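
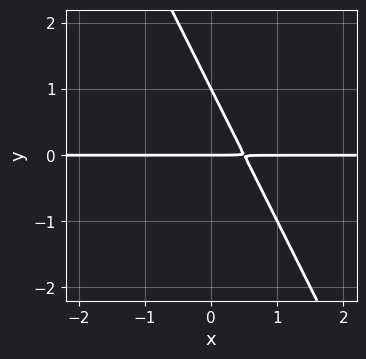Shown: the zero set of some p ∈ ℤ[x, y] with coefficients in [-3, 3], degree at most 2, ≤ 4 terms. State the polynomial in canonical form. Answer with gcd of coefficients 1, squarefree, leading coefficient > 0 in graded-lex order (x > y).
deg p = 2.
Reading off the gridlines: among the integer gridlines, it crosses the y-axis at y ∈ {0, 1}; every point of the x-axis in the box is on the curve.
Solving for integer coefficients yields p as stated.

2*x*y + y^2 - y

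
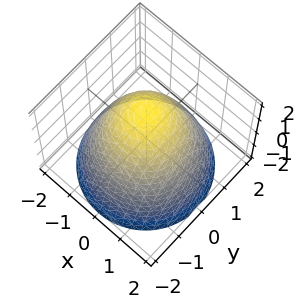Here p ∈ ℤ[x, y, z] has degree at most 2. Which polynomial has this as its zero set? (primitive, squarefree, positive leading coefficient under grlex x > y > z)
(a) deg p = 2. The shape is more complex than any degree-1 surface.
(b) By symmetry, the z-axis is an axis of rotation, so x and y enter only as x² + y².
(c) Observable constraints: a circular section at z = 1 has radius exactly 1; it meets the z-axis at z = 2 (among the integer gridlines).
(d) Assembling these constraints gives the stated polynomial.

x^2 + y^2 + z - 2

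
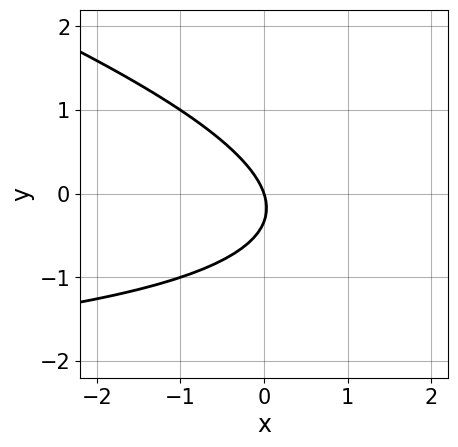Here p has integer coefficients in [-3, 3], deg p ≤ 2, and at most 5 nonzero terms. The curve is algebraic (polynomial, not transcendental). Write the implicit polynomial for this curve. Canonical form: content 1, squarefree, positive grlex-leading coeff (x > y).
x*y + 3*y^2 + 3*x + y

First, degree: a generic line meets the curve in up to 2 points, so deg p = 2.
Then, from the axis intercepts and sections: it crosses the x-axis at the gridline x = 0; it crosses the y-axis at the gridline y = 0.
Finally, matching integer coefficients to the picture gives p.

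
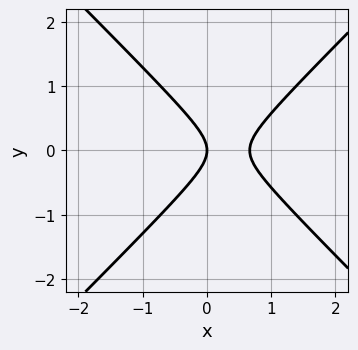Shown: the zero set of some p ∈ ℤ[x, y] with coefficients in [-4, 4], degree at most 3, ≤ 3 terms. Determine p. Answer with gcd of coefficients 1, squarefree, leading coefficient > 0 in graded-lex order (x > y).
First, degree: the shape is more complex than any degree-1 curve, so deg p = 2.
Then, symmetries: it's symmetric under y → −y, forcing even powers of y.
Then, from the visible intercepts: one y-axis crossing is at y = 0; it crosses the x-axis at the gridline x = 0.
Finally, together with the visible shape, these determine p as stated.

3*x^2 - 3*y^2 - 2*x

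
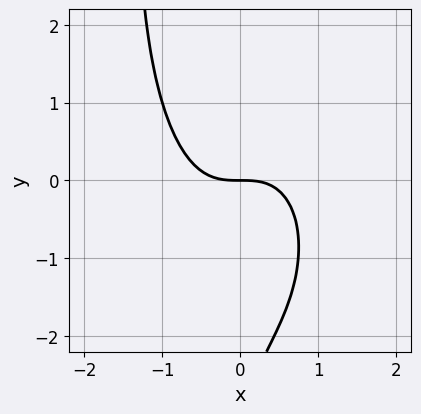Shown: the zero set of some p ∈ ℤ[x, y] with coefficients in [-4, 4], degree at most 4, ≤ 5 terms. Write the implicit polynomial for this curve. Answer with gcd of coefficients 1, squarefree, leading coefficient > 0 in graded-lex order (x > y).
3*x^3 + x*y^2 + y^2 + 3*y

Degree: the shape is more complex than any degree-2 curve, so deg p = 3.
Observable constraints: it crosses the x-axis at the gridline x = 0; it meets the y-axis at y = 0 (among the integer gridlines).
Solving for integer coefficients yields p as stated.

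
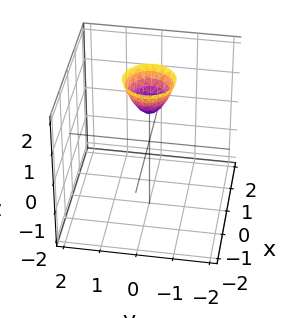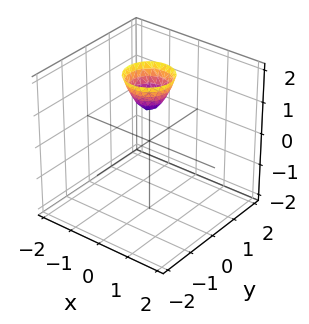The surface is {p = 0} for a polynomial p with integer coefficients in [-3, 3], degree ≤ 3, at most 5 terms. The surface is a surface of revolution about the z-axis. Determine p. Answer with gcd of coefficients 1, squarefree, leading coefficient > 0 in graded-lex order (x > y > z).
2*x^2 + 2*y^2 - z + 1

First, the degree is 2 — the shape is more complex than any degree-1 surface.
Then, symmetry: the surface is invariant under rotation about z: p = q(x² + y², z).
Then, from the visible intercepts: no y-intercept at any integer in the box; it misses every integer gridline on the x-axis; one z-axis crossing is at z = 1.
Finally, the integer polynomial consistent with all of this is the stated p.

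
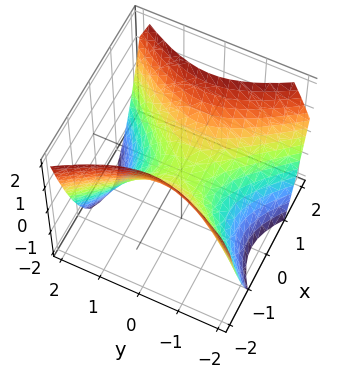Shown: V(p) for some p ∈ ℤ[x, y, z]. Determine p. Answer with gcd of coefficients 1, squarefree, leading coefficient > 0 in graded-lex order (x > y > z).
3*x^2 - 2*y^2 - 3*z

(a) deg p = 2.
(b) Symmetries: mirror symmetry y ↦ −y ⇒ only even powers of y; mirror symmetry x ↦ −x ⇒ only even powers of x.
(c) From the visible intercepts: one y-axis crossing is at y = 0; it crosses the z-axis at the gridline z = 0; one x-axis crossing is at x = 0.
(d) Solving for integer coefficients yields p as stated.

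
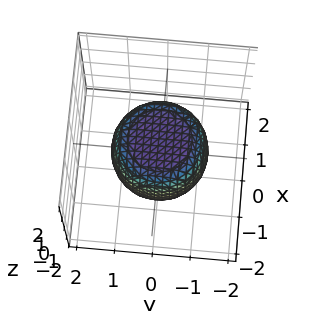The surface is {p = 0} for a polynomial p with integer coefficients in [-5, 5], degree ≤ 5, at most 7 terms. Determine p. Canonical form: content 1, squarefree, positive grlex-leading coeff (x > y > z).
2*x^4 + 4*x^2*y^2 + 2*y^4 - x^2 - y^2 + 3*z^2 - 3

(a) Degree: a generic line meets the surface in up to 4 points, so deg p = 4.
(b) Symmetries: rotational symmetry about the z-axis ⇒ p depends on x, y only through x² + y².
(c) From the axis intercepts and sections: among the integer gridlines, it crosses the z-axis at z ∈ {-1, 1}; a circular section at z = 1 has radius between 0 and 1.
(d) Assembling these constraints gives the stated polynomial.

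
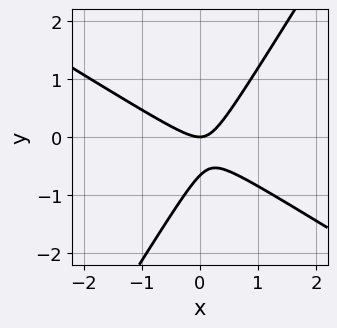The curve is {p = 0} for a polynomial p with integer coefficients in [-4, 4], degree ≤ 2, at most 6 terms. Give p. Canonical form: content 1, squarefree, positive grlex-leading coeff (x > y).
3*x^2 + 3*x*y - 3*y^2 - 2*y

Degree: the shape is more complex than any degree-1 curve, so deg p = 2.
Checking where it meets the axes: it meets the x-axis at x = 0 (among the integer gridlines); it meets the y-axis at y = 0 (among the integer gridlines).
Putting this together gives p.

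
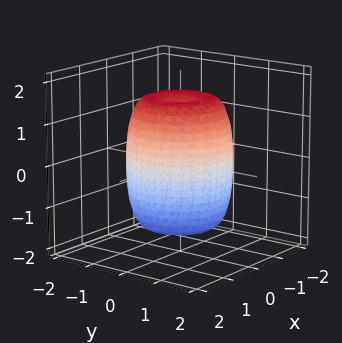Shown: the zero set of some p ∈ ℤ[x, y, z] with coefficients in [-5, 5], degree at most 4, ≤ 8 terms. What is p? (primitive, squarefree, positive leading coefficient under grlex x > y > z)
(a) deg p = 4. A generic line meets the surface in up to 4 points.
(b) Symmetries: rotational symmetry about the z-axis ⇒ p depends on x, y only through x² + y².
(c) From the axis intercepts and sections: a circular section at z = 0 has radius between 1 and 2.
(d) The integer polynomial consistent with all of this is the stated p.

2*x^4 + 4*x^2*y^2 + 2*y^4 - 2*x^2 - 2*y^2 + z^2 - 2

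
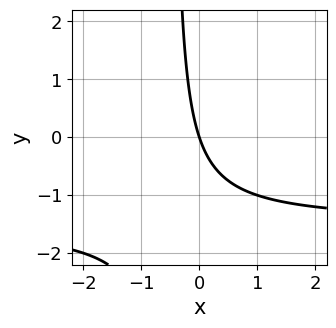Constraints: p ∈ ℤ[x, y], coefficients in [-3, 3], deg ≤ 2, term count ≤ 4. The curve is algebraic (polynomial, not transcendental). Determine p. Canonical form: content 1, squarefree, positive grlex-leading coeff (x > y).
First, degree: no degree-1 curve has this shape, so deg p = 2.
Then, observable constraints: it meets the y-axis at y = 0 (among the integer gridlines); one x-axis crossing is at x = 0.
Finally, fitting integer coefficients to these (and the overall shape) gives p.

2*x*y + 3*x + y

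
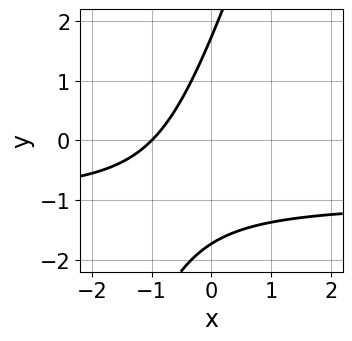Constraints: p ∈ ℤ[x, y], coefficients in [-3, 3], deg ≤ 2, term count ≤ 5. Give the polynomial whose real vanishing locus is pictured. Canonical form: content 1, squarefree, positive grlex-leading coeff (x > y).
3*x*y - y^2 + 3*x + 3

(a) The degree is 2 — no degree-1 curve has this shape.
(b) From the visible intercepts: one x-axis crossing is at x = -1.
(c) Fitting integer coefficients to these (and the overall shape) gives p.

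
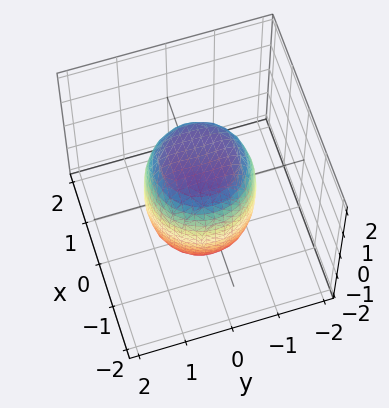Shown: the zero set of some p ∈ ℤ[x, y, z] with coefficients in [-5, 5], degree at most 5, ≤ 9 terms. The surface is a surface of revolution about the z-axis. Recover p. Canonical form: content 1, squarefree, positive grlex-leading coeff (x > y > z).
2*x^4 + 4*x^2*y^2 + 2*y^4 - x^2 - y^2 + z^2 - 2

First, deg p = 4. A generic line meets the surface in up to 4 points.
Then, by symmetry, every cross-section ⟂ z is a circle, so x, y appear only via x² + y².
Next, against the integer gridlines: a circular section at z = 1 has radius exactly 1.
Finally, putting this together gives p.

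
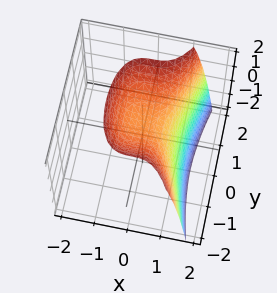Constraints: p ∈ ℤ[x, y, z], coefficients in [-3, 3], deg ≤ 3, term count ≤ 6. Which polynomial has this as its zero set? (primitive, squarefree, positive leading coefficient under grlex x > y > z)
(a) The degree is 3 — a generic line meets the surface in up to 3 points.
(b) From the visible intercepts: the surface avoids every integer y-axis point in the box; it meets the z-axis at z = 1 (among the integer gridlines).
(c) Fitting integer coefficients to these (and the overall shape) gives p.

2*x^3 - y^2 + 2*z - 2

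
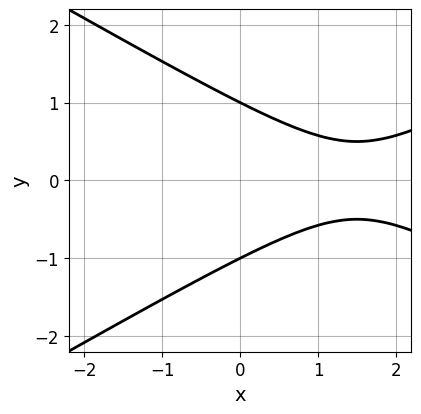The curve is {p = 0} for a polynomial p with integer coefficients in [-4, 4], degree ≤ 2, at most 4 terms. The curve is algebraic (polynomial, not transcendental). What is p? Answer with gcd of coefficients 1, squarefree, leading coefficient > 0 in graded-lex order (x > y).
x^2 - 3*y^2 - 3*x + 3

1. Degree: the shape is more complex than any degree-1 curve, so deg p = 2.
2. Symmetries: it's symmetric under y → −y, forcing even powers of y.
3. Checking where it meets the axes: it misses every integer gridline on the x-axis; the y-axis gridline crossings are at y ∈ {-1, 1}.
4. Solving for integer coefficients yields p as stated.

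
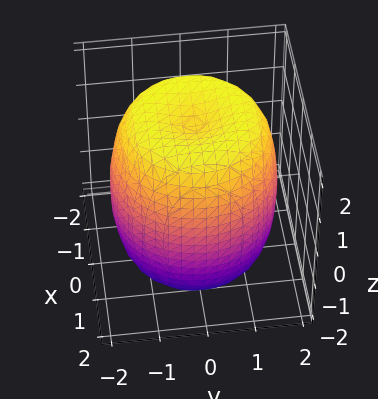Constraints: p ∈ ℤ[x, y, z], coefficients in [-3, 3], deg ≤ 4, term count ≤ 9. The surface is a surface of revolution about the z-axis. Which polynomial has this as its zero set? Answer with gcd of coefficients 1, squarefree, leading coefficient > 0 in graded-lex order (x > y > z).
The degree is 4 — no degree-3 surface has this shape.
By symmetry, every cross-section ⟂ z is a circle, so x, y appear only via x² + y².
From the visible intercepts: a circular section at z = 0 has radius between 1 and 2.
Solving for integer coefficients yields p as stated.

x^4 + 2*x^2*y^2 + y^4 - 2*x^2 - 2*y^2 + z^2 - 3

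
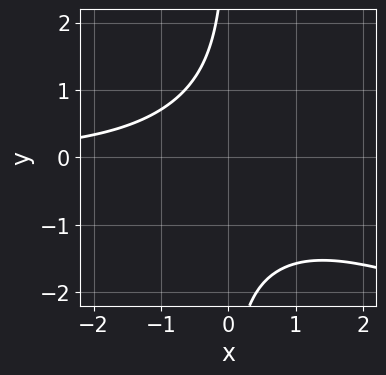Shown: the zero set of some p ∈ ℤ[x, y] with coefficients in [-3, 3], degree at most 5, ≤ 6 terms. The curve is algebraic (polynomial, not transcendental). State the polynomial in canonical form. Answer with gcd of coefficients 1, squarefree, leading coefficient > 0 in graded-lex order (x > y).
x*y^3 - x^2*y + x*y^2 + 2*x*y + 3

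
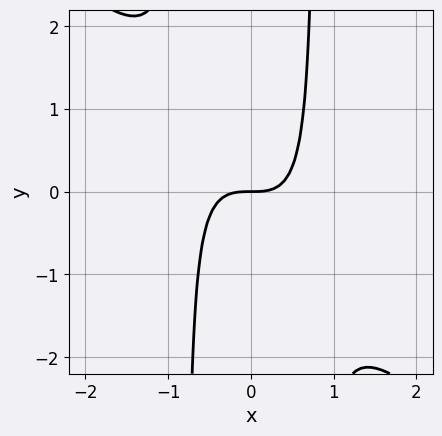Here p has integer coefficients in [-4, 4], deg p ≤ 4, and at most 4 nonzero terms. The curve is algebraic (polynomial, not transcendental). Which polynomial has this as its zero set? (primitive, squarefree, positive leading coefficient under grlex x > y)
First, deg p = 3.
Then, reading off the gridlines: it crosses the x-axis at the gridline x = 0; it meets the y-axis at y = 0 (among the integer gridlines).
Finally, fitting integer coefficients to these (and the overall shape) gives p.

3*x^3 + 3*x^2*y - 2*y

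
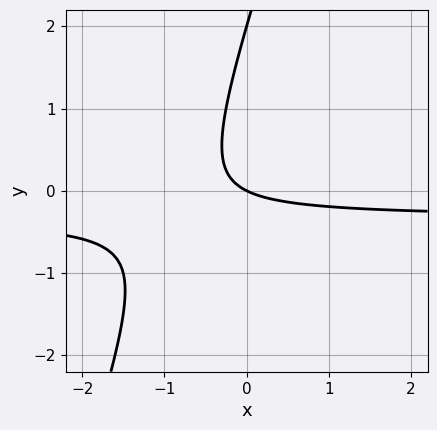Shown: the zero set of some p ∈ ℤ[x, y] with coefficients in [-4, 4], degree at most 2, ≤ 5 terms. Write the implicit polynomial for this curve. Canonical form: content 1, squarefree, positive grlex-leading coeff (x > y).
3*x*y - y^2 + x + 2*y

(a) The degree is 2 — the shape is more complex than any degree-1 curve.
(b) From the axis intercepts and sections: among the integer gridlines, it crosses the y-axis at y ∈ {0, 2}; it crosses the x-axis at the gridline x = 0.
(c) These observations pin down the coefficients.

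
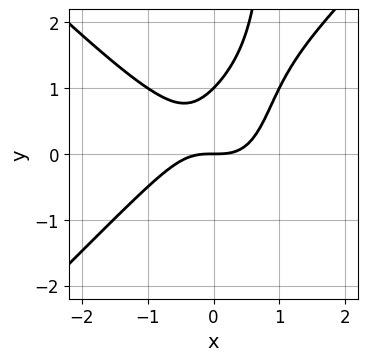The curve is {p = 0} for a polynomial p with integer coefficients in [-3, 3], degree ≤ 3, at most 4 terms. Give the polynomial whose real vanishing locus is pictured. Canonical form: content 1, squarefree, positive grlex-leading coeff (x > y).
x^3 - x*y^2 + y^2 - y

First, deg p = 3.
Next, from the visible intercepts: among the integer gridlines, it crosses the y-axis at y ∈ {0, 1}; one x-axis crossing is at x = 0.
Finally, matching integer coefficients to the picture gives p.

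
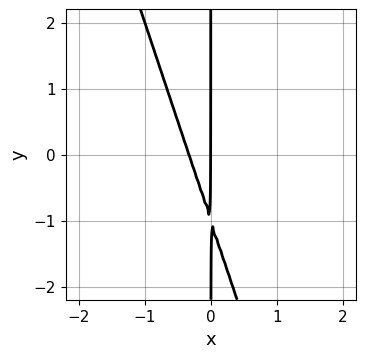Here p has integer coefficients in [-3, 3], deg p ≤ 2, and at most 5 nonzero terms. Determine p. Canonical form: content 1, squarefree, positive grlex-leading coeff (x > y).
3*x^2 + x*y + x

Degree: no degree-1 curve has this shape, so deg p = 2.
Against the integer gridlines: one x-axis crossing is at x = 0; the visible y-axis segment lies entirely on the curve.
Assembling these constraints gives the stated polynomial.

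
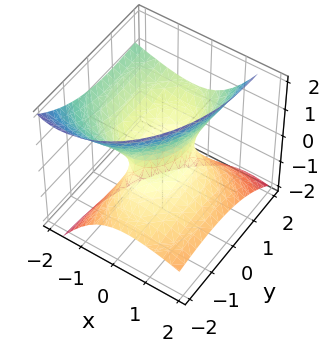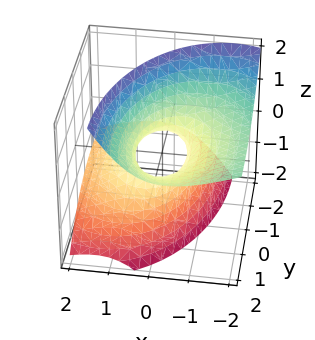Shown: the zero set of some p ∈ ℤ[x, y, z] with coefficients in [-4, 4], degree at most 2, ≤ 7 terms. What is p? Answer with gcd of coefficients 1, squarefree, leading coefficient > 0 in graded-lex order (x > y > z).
Degree: a generic line meets the surface in up to 2 points, so deg p = 2.
Checking where it meets the axes: among the integer gridlines, it crosses the y-axis at y ∈ {-1, 1}; no z-intercept at any integer in the box.
Assembling these constraints gives the stated polynomial.

2*x^2 + 3*x*z + y^2 - 2*y*z - 2*z^2 - 1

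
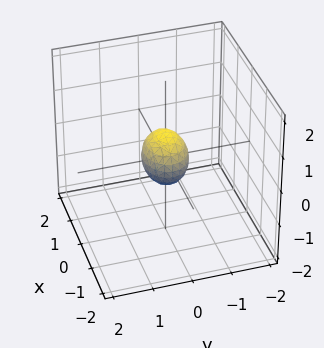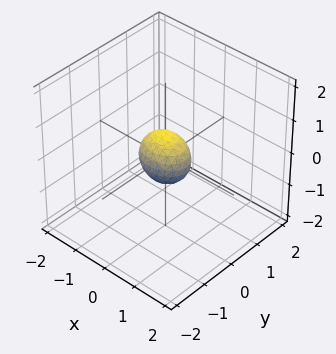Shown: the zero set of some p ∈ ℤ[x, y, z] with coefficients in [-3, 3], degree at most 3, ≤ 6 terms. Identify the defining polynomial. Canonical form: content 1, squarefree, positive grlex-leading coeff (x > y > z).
2*x^2 + 3*y^2 + 2*z^2 - 1

The degree is 2 — bounded and convex; a quadric.
Symmetries: mirror symmetry y ↦ −y ⇒ only even powers of y; it's symmetric under x → −x, forcing even powers of x; the z ↦ −z reflection is a symmetry, so z appears only in even powers.
Solving for integer coefficients yields p as stated.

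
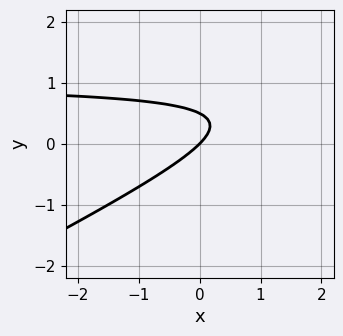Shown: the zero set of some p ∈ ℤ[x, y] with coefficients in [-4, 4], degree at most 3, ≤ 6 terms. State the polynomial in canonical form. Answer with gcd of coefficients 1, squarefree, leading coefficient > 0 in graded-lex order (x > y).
deg p = 2.
Reading off the gridlines: it meets the y-axis at y = 0 (among the integer gridlines); one x-axis crossing is at x = 0.
The integer polynomial consistent with all of this is the stated p.

x*y - 2*y^2 - x + y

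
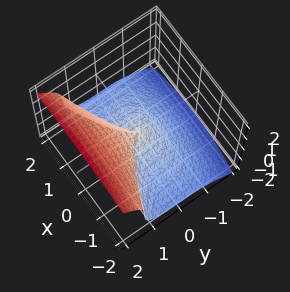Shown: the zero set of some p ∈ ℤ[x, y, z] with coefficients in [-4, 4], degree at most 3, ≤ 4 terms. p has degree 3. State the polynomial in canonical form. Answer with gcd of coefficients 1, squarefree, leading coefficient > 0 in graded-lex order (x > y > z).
Degree: the shape is more complex than any degree-2 surface, so deg p = 3.
From the visible intercepts: one y-axis crossing is at y = 0; it crosses the z-axis at the gridline z = 0; one x-axis crossing is at x = 0.
These observations pin down the coefficients.

2*y^3 - 2*z^3 - x^2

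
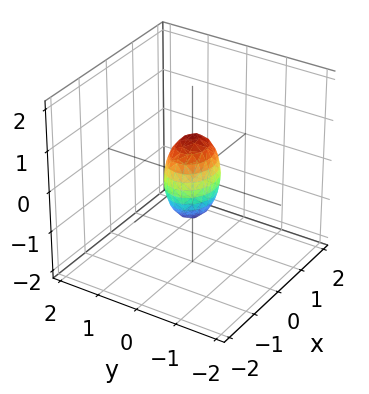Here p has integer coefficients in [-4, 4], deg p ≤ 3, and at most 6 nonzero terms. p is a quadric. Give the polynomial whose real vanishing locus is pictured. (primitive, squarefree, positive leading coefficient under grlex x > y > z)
2*x^2 + 3*y^2 + z^2 - 1

First, degree: bounded and convex; a quadric, so deg p = 2.
Next, symmetries: mirror symmetry y ↦ −y ⇒ only even powers of y; it's symmetric under x → −x, forcing even powers of x; it's symmetric under z → −z, forcing even powers of z.
Next, from the axis intercepts and sections: among the integer gridlines, it crosses the z-axis at z ∈ {-1, 1}.
Finally, matching integer coefficients to the picture gives p.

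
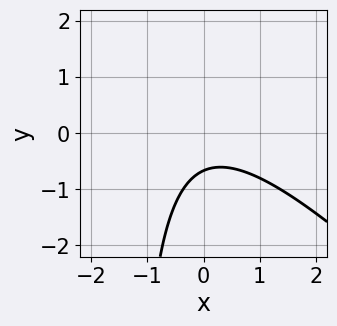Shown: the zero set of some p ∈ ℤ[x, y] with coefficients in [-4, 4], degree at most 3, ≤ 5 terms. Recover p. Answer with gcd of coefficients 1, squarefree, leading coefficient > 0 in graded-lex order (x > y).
2*x^2 + 2*x*y + 3*y + 2

First, the degree is 2 — no degree-1 curve has this shape.
Then, from the visible intercepts: no x-intercept at any integer in the box.
Finally, solving for integer coefficients yields p as stated.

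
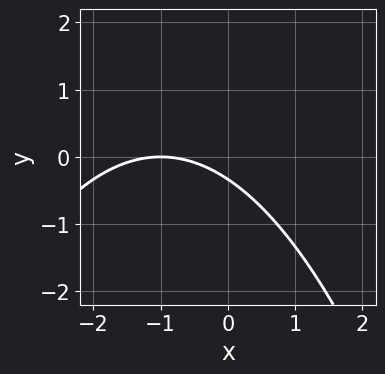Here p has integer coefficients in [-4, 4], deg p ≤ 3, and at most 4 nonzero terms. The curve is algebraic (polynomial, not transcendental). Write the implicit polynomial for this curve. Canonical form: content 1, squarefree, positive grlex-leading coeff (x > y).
(a) Degree: a generic line meets the curve in up to 2 points, so deg p = 2.
(b) From the visible intercepts: it crosses the x-axis at the gridline x = -1.
(c) The integer polynomial consistent with all of this is the stated p.

x^2 + 2*x + 3*y + 1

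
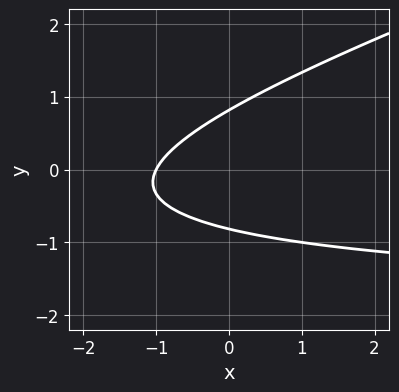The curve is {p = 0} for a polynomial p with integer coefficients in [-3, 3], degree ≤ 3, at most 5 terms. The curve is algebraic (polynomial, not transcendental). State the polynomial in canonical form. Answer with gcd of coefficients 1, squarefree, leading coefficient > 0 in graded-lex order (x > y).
x*y - 3*y^2 + 2*x + 2

Degree: no degree-1 curve has this shape, so deg p = 2.
Against the integer gridlines: one x-axis crossing is at x = -1.
Putting this together gives p.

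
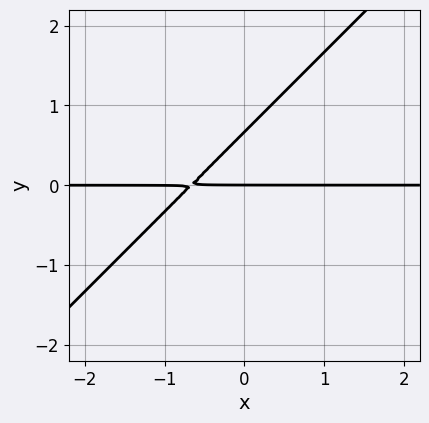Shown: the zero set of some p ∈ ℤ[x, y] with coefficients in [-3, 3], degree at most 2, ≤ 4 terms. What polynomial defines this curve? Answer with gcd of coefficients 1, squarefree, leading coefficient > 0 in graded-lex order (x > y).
3*x*y - 3*y^2 + 2*y

1. Degree: a generic line meets the curve in up to 2 points, so deg p = 2.
2. Checking where it meets the axes: every point of the x-axis in the box is on the curve; one y-axis crossing is at y = 0.
3. These observations pin down the coefficients.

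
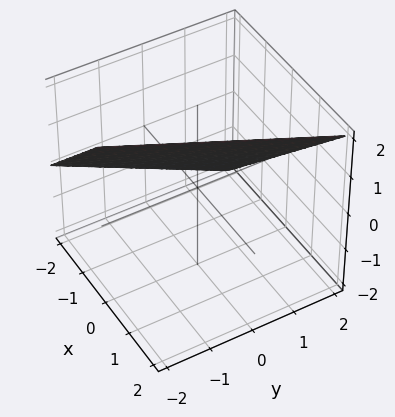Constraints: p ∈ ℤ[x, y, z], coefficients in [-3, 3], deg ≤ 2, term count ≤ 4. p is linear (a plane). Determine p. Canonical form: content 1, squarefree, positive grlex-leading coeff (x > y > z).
deg p = 1. Every cross-section is a straight line — this is a plane.
Checking where it meets the axes: it meets the y-axis at y = 2 (among the integer gridlines); it crosses the x-axis at the gridline x = -1.
Together with the visible shape, these determine p as stated. Check: (0, 0, 1) on the z-axis lies on the surface, and p(0, 0, 1) = 0. ✓

2*x - y - 2*z + 2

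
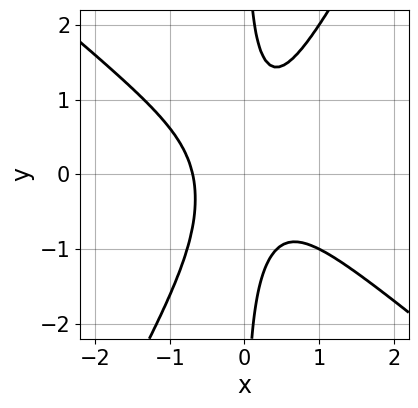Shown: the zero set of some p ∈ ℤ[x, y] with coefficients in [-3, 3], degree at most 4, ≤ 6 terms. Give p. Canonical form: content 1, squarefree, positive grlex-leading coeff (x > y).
3*x^3 + 2*x^2*y - 2*x*y^2 + 1

First, the degree is 3 — no degree-2 curve has this shape.
Next, reading off the gridlines: it misses every integer gridline on the y-axis.
Finally, matching integer coefficients to the picture gives p.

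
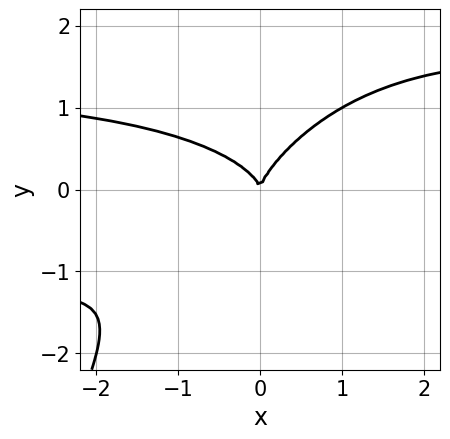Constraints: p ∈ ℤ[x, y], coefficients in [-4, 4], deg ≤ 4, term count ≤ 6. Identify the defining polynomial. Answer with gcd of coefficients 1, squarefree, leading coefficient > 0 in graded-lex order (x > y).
First, degree: the shape is more complex than any degree-3 curve, so deg p = 4.
Then, observable constraints: one x-axis crossing is at x = 0; one y-axis crossing is at y = 0.
Finally, together with the visible shape, these determine p as stated.

x^2*y^2 - 2*x*y^2 + 3*y^3 - 2*x^2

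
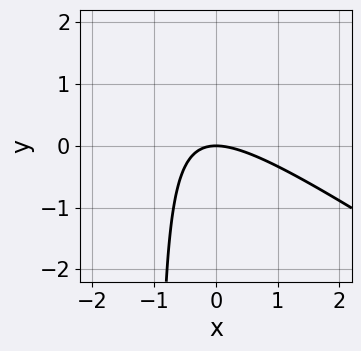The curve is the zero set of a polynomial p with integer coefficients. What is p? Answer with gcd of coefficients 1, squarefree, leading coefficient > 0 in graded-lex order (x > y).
First, degree: no degree-1 curve has this shape, so deg p = 2.
Next, from the visible intercepts: it meets the y-axis at y = 0 (among the integer gridlines); it crosses the x-axis at the gridline x = 0.
Finally, putting this together gives p.

2*x^2 + 3*x*y + 3*y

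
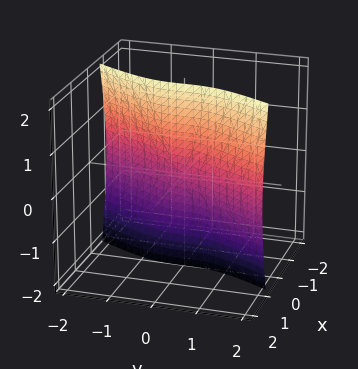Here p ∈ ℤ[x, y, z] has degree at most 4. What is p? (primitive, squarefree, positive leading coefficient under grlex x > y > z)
1. deg p = 3. The shape is more complex than any degree-2 surface.
2. Observable constraints: it crosses the y-axis at the gridline y = 0; every point of the x-axis in the box is on the surface; the visible z-axis segment lies entirely on the surface.
3. Solving for integer coefficients yields p as stated.

2*x*y^2 + x*z^2 - y^3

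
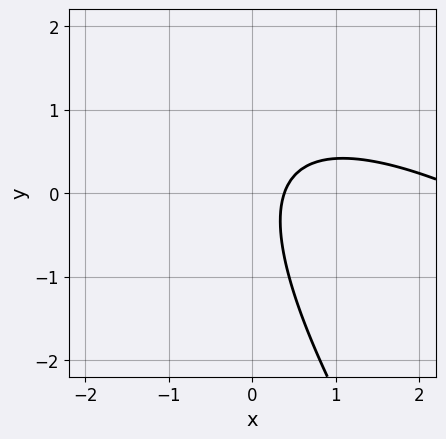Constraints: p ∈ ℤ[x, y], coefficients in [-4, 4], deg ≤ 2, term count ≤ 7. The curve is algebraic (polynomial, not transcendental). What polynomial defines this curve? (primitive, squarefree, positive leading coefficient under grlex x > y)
x^2 + 2*x*y + y^2 - 3*x + 1

(a) deg p = 2. No degree-1 curve has this shape.
(b) Against the integer gridlines: no y-intercept at any integer in the box.
(c) The integer polynomial consistent with all of this is the stated p.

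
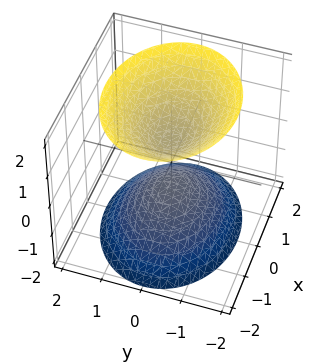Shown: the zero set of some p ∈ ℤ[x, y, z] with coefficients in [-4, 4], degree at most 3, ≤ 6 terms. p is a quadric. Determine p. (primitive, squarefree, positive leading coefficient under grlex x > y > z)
2*x^2 + 3*y^2 - 2*z^2 + 1

1. There are 2 components. Treating them together as one polynomial.
2. deg p = 2. Two sheets facing apart; a quadric.
3. Symmetries: it's symmetric under y → −y, forcing even powers of y; the z ↦ −z reflection is a symmetry, so z appears only in even powers; it's symmetric under x → −x, forcing even powers of x.
4. Reading off the gridlines: the surface avoids every integer y-axis point in the box; no x-intercept at any integer in the box.
5. Matching integer coefficients to the picture gives p.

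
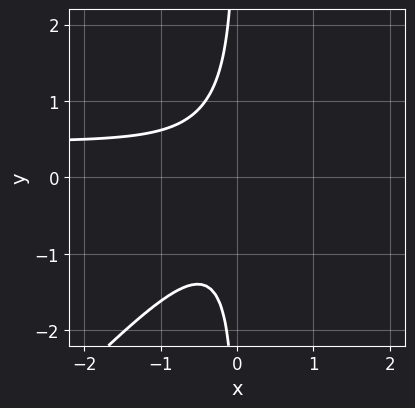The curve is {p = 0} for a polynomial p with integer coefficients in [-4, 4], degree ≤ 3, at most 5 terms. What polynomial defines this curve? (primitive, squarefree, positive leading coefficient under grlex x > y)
Degree: a generic line meets the curve in up to 3 points, so deg p = 3.
Reading off the gridlines: the curve avoids every integer y-axis point in the box; it misses every integer gridline on the x-axis.
Putting this together gives p.

2*x^2*y - 2*x*y^2 - x^2 - 1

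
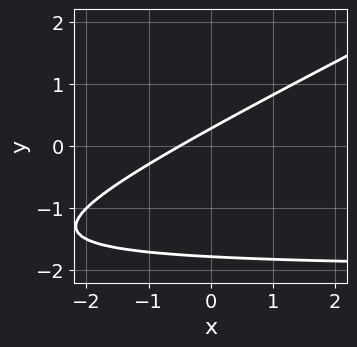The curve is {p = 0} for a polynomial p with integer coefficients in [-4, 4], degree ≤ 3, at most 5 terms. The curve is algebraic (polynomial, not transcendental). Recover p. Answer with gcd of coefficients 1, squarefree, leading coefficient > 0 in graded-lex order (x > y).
x*y - 2*y^2 + 2*x - 3*y + 1

(a) deg p = 2. The shape is more complex than any degree-1 curve.
(b) Solving for integer coefficients yields p as stated.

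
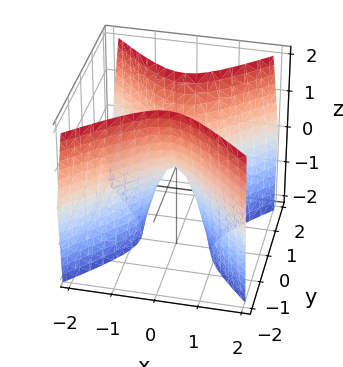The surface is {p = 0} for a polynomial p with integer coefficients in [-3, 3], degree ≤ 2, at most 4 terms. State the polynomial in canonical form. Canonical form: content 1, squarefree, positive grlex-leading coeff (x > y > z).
3*x^2 - 3*y^2 + z

First, deg p = 2. A hyperbolic paraboloid; a quadric.
Then, symmetries: the x ↦ −x reflection is a symmetry, so x appears only in even powers; mirror symmetry y ↦ −y ⇒ only even powers of y.
Next, against the integer gridlines: one z-axis crossing is at z = 0; one y-axis crossing is at y = 0; one x-axis crossing is at x = 0.
Finally, fitting integer coefficients to these (and the overall shape) gives p.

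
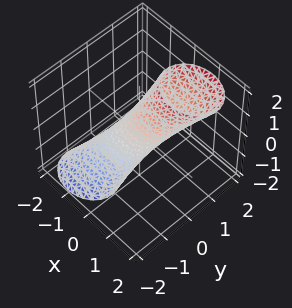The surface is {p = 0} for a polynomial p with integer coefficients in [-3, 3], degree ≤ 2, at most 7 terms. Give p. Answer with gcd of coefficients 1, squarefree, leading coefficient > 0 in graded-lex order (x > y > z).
Degree: the shape is more complex than any degree-1 surface, so deg p = 2.
From the axis intercepts and sections: among the integer gridlines, it crosses the z-axis at z ∈ {-1, 1}.
The integer polynomial consistent with all of this is the stated p.

2*x^2 - 2*x*z + 3*y^2 - 3*y*z + z^2 - 1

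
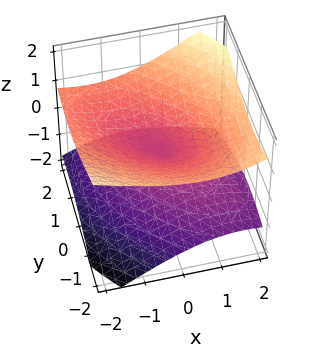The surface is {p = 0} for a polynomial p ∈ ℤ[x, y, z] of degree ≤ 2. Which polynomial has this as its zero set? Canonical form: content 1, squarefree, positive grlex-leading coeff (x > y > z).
1. There are 2 components. Treating them together as one polynomial.
2. The degree is 2 — no degree-1 surface has this shape.
3. Against the integer gridlines: it crosses the z-axis at the gridline z = 0; one y-axis crossing is at y = 0; it crosses the x-axis at the gridline x = 0.
4. Assembling these constraints gives the stated polynomial.

x^2 + x*y + x*z + y^2 - 3*z^2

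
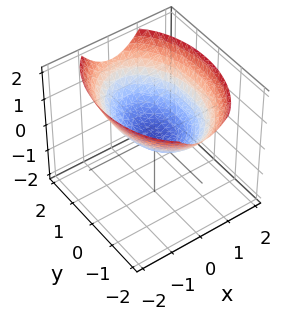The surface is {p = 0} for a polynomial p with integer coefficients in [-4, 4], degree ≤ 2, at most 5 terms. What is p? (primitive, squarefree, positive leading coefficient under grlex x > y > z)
2*x^2 + y^2 - 3*z

First, degree: a paraboloid; a quadric, so deg p = 2.
Then, symmetries: mirror symmetry y ↦ −y ⇒ only even powers of y; the x ↦ −x reflection is a symmetry, so x appears only in even powers.
Next, from the visible intercepts: it crosses the y-axis at the gridline y = 0; it meets the z-axis at z = 0 (among the integer gridlines).
Finally, assembling these constraints gives the stated polynomial.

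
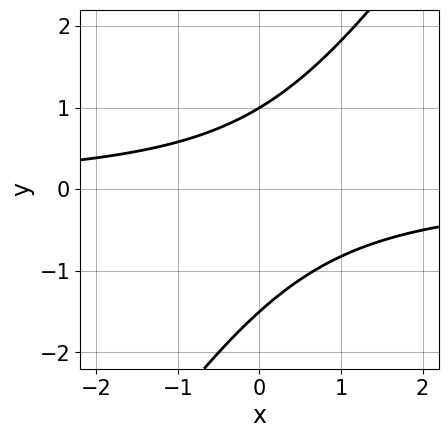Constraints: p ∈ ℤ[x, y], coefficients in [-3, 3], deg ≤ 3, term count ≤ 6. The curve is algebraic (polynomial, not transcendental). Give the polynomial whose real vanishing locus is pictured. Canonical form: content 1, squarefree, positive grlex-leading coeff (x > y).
deg p = 2. A generic line meets the curve in up to 2 points.
Reading off the gridlines: it meets the y-axis at y = 1 (among the integer gridlines); the curve avoids every integer x-axis point in the box.
Assembling these constraints gives the stated polynomial.

3*x*y - 2*y^2 - y + 3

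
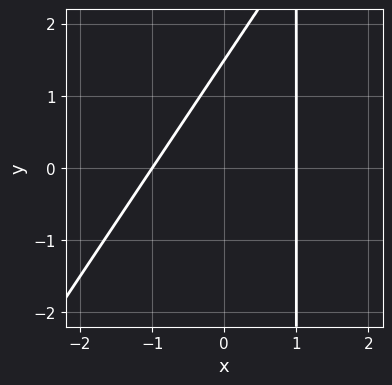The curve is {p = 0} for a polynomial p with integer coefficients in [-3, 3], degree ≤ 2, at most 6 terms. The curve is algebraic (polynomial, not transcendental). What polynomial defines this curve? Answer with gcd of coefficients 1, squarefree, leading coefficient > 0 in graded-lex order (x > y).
First, deg p = 2.
Next, checking where it meets the axes: the x-axis gridline crossings are at x ∈ {-1, 1}.
Finally, putting this together gives p.

3*x^2 - 2*x*y + 2*y - 3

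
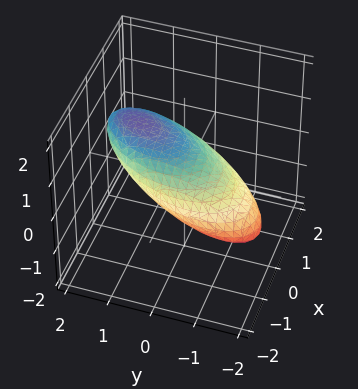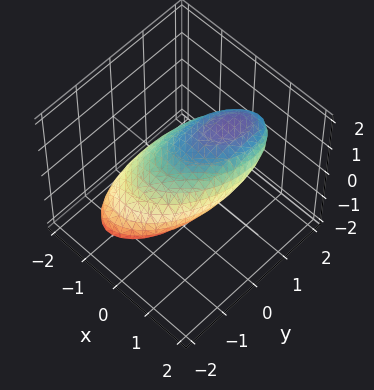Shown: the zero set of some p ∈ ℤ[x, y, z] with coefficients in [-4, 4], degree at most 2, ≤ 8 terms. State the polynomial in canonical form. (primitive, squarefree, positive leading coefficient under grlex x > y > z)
Degree: the shape is more complex than any degree-1 surface, so deg p = 2.
Checking where it meets the axes: among the integer gridlines, it crosses the x-axis at x ∈ {-1, 1}.
The integer polynomial consistent with all of this is the stated p.

2*x^2 - x*y + y^2 - 2*y*z + 3*z^2 - 2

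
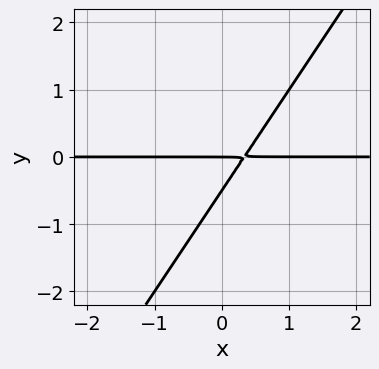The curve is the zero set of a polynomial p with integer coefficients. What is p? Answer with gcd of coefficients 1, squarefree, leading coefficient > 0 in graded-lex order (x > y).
First, deg p = 2. No degree-1 curve has this shape.
Then, from the axis intercepts and sections: the visible x-axis segment lies entirely on the curve; it meets the y-axis at y = 0 (among the integer gridlines).
Finally, these observations pin down the coefficients.

3*x*y - 2*y^2 - y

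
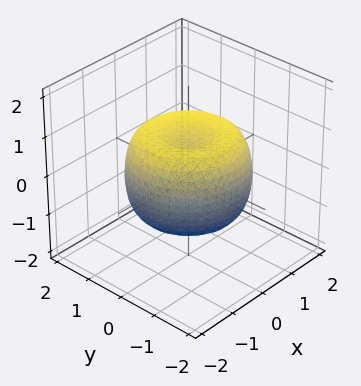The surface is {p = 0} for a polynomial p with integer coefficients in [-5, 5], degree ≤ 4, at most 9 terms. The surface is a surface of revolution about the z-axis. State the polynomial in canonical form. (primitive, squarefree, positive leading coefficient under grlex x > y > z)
(a) deg p = 4.
(b) Symmetry: the surface is invariant under rotation about z: p = q(x² + y², z).
(c) From the axis intercepts and sections: a circular section at z = 0 has radius between 1 and 2.
(d) The integer polynomial consistent with all of this is the stated p.

2*x^4 + 4*x^2*y^2 + 2*y^4 - 3*x^2 - 3*y^2 + 3*z^2 - 2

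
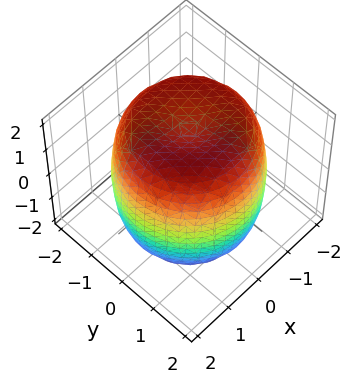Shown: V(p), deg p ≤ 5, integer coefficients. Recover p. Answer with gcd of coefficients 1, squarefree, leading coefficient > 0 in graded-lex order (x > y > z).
x^4 + 2*x^2*y^2 + y^4 - 2*x^2 - 2*y^2 + z^2 - 3

deg p = 4.
Symmetries: rotational symmetry about the z-axis ⇒ p depends on x, y only through x² + y².
Against the integer gridlines: a circular section at z = -2 has radius exactly 1.
Solving for integer coefficients yields p as stated.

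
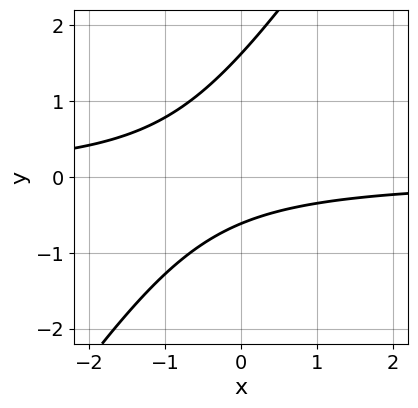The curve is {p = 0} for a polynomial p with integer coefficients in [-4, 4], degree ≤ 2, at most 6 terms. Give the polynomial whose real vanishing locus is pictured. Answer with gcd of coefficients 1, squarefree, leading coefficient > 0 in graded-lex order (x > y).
1. Degree: the shape is more complex than any degree-1 curve, so deg p = 2.
2. Against the integer gridlines: the curve avoids every integer x-axis point in the box.
3. Matching integer coefficients to the picture gives p.

3*x*y - 2*y^2 + 2*y + 2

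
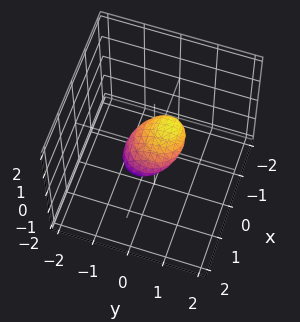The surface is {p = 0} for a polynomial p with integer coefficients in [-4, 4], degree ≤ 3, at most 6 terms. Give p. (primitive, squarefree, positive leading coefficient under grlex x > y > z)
2*x^2 + 2*x*z + 2*y^2 - 2*y*z + 3*z^2 - 1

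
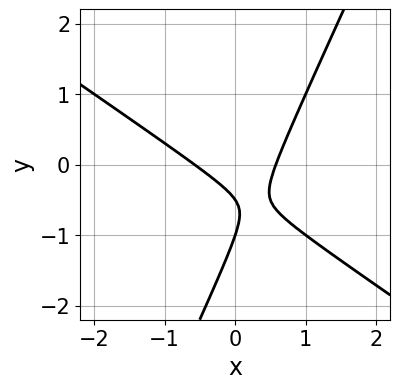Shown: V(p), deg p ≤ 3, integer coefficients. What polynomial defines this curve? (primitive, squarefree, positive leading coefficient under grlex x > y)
First, the degree is 2 — no degree-1 curve has this shape.
Next, against the integer gridlines: it crosses the y-axis at the gridline y = -1.
Finally, together with the visible shape, these determine p as stated.

3*x^2 + 3*x*y - 2*y^2 - 3*y - 1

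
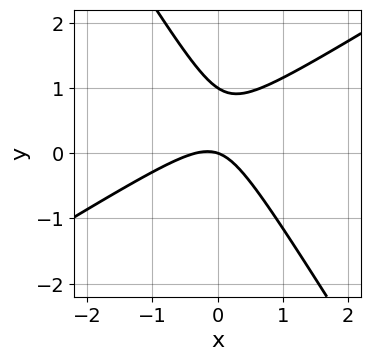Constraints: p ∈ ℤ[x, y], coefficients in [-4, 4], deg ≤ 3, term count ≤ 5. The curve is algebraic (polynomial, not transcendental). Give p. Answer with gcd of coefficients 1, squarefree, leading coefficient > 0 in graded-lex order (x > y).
The degree is 2 — the shape is more complex than any degree-1 curve.
Against the integer gridlines: it meets the x-axis at x = 0 (among the integer gridlines); among the integer gridlines, it crosses the y-axis at y ∈ {0, 1}.
Fitting integer coefficients to these (and the overall shape) gives p.

3*x^2 - 3*x*y - 3*y^2 + x + 3*y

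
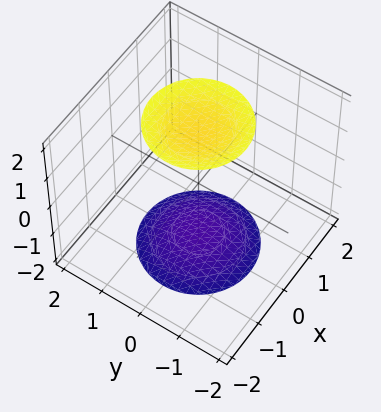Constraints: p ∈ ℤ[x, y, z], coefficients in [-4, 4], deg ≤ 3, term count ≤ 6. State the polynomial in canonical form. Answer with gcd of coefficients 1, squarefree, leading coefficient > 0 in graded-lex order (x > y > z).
1. There are 2 components. They look like related sheets of one shape, so recover p as a whole.
2. The degree is 2 — two separate bowl-shaped sheets opening away from each other; a quadric.
3. Symmetries: the z ↦ −z reflection is a symmetry, so z appears only in even powers; the z-axis is an axis of rotation, so x and y enter only as x² + y².
4. Reading off the gridlines: no x-intercept at any integer in the box; a circular section at z = -2 has radius exactly 1.
5. Putting this together gives p.

x^2 + y^2 - z^2 + 3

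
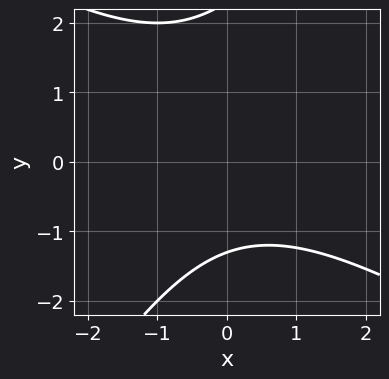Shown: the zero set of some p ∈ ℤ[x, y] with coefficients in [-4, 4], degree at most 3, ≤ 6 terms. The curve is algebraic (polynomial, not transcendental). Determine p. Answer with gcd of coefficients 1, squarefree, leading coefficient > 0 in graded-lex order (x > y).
(a) deg p = 2. No degree-1 curve has this shape.
(b) From the axis intercepts and sections: the curve avoids every integer x-axis point in the box.
(c) The integer polynomial consistent with all of this is the stated p.

x^2 + x*y - y^2 + y + 3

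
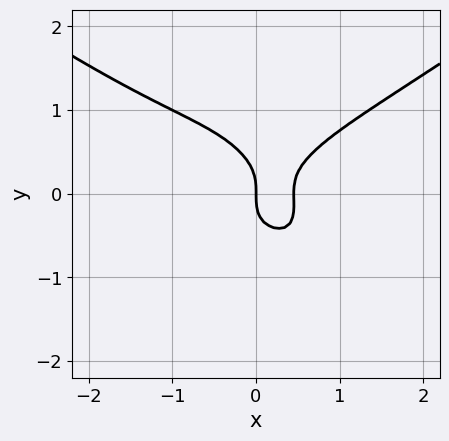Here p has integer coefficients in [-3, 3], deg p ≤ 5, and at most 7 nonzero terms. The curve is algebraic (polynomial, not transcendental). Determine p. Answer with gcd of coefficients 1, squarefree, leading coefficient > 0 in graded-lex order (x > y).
First, deg p = 4. A generic line meets the curve in up to 4 points.
Next, against the integer gridlines: one y-axis crossing is at y = 0; one x-axis crossing is at x = 0.
Finally, matching integer coefficients to the picture gives p.

x^4 - 2*x^2*y^2 - 2*y^3 + 2*x^2 - x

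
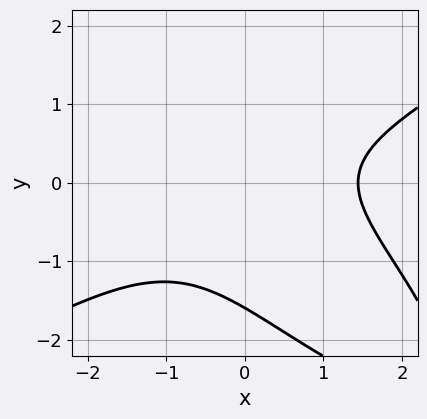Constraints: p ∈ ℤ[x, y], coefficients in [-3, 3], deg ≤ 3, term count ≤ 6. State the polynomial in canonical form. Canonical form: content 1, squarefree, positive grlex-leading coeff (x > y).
First, degree: no degree-2 curve has this shape, so deg p = 3.
Finally, solving for integer coefficients yields p as stated.

x^3 - 2*x*y^2 - 2*y^3 - 2*y^2 - 3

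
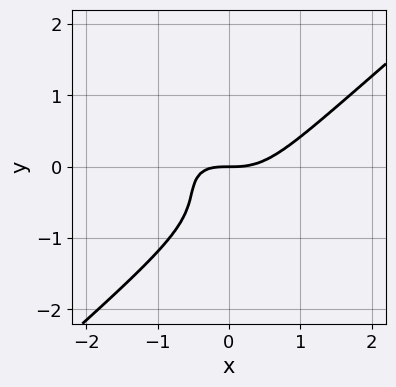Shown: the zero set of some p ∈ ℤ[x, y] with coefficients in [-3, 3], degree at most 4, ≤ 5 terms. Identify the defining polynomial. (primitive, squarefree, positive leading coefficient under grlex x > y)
2*x^3 - 3*y^3 - x*y - 3*y^2 - 2*y

The degree is 3 — the shape is more complex than any degree-2 curve.
Against the integer gridlines: it crosses the x-axis at the gridline x = 0; it meets the y-axis at y = 0 (among the integer gridlines).
Together with the visible shape, these determine p as stated.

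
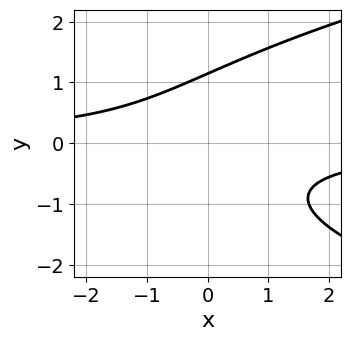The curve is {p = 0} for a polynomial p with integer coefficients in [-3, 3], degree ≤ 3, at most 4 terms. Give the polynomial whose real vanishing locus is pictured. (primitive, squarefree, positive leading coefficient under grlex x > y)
2*y^3 - 3*x*y - 3

First, the degree is 3 — a generic line meets the curve in up to 3 points.
Then, reading off the gridlines: the curve avoids every integer x-axis point in the box.
Finally, matching integer coefficients to the picture gives p.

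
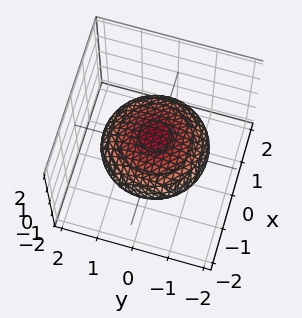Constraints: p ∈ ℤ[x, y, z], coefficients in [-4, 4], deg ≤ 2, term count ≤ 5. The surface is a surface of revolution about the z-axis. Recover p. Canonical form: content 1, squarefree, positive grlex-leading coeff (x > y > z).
x^2 + y^2 + 3*z^2 - 2

(a) Degree: a generic line meets the surface in up to 2 points, so deg p = 2.
(b) Symmetries: rotational symmetry about the z-axis ⇒ p depends on x, y only through x² + y².
(c) From the visible intercepts: a circular section at z = 0 has radius between 1 and 2.
(d) These observations pin down the coefficients.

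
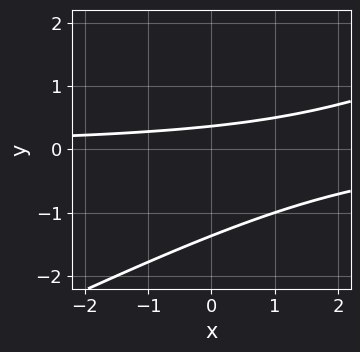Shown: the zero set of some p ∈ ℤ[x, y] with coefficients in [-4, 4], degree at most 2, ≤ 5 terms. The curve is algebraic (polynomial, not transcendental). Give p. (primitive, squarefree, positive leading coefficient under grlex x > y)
First, deg p = 2.
Then, from the visible intercepts: no x-intercept at any integer in the box.
Finally, putting this together gives p.

x*y - 2*y^2 - 2*y + 1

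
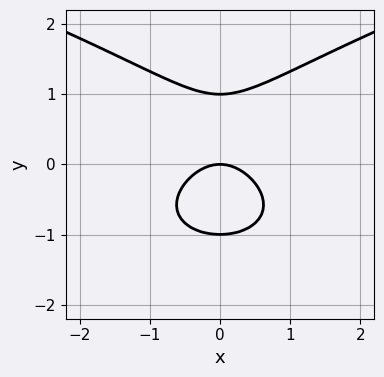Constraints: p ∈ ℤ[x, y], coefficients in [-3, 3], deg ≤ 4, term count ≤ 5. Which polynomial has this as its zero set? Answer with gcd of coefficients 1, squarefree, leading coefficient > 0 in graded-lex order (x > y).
1. deg p = 3. No degree-2 curve has this shape.
2. Symmetries: it's symmetric under x → −x, forcing even powers of x.
3. Reading off the gridlines: the y-axis gridline crossings are at y ∈ {-1, 0, 1}; one x-axis crossing is at x = 0.
4. Together with the visible shape, these determine p as stated.

y^3 - x^2 - y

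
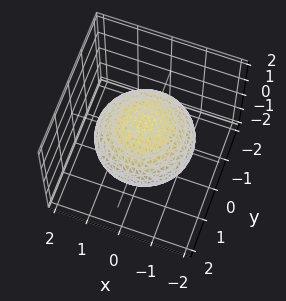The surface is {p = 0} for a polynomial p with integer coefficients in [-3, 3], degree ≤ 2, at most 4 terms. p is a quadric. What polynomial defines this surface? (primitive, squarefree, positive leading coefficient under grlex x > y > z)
x^2 + y^2 + 2*z^2 - 2

Degree: a closed, bounded, convex surface; a quadric, so deg p = 2.
Symmetries: the z ↦ −z reflection is a symmetry, so z appears only in even powers; every cross-section ⟂ z is a circle, so x, y appear only via x² + y².
Observable constraints: among the integer gridlines, it crosses the z-axis at z ∈ {-1, 1}; a circular section at z = 0 has radius between 1 and 2.
Putting this together gives p.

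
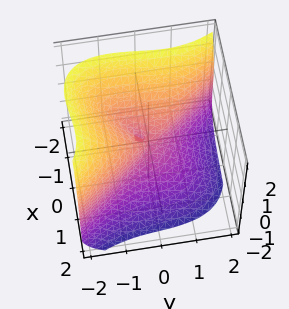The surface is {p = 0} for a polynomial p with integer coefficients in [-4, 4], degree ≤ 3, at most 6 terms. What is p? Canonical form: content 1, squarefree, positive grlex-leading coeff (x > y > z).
2*x^3 + y^3 + z^3 + x*y

Degree: no degree-2 surface has this shape, so deg p = 3.
Checking where it meets the axes: one y-axis crossing is at y = 0; it crosses the x-axis at the gridline x = 0.
Assembling these constraints gives the stated polynomial.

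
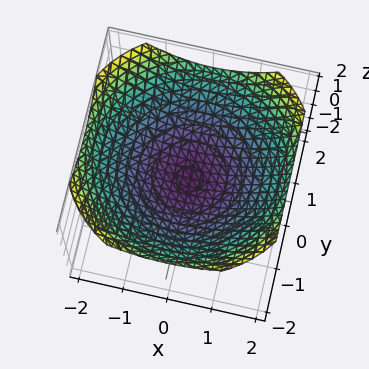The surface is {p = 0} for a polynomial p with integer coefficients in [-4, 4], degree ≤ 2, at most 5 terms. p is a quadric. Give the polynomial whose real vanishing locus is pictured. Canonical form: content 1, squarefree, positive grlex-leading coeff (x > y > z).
First, deg p = 2. A paraboloid; a quadric.
Next, symmetries: rotational symmetry about the z-axis ⇒ p depends on x, y only through x² + y².
Next, from the axis intercepts and sections: it crosses the x-axis at the gridline x = 0; one z-axis crossing is at z = 0; one y-axis crossing is at y = 0; a circular section at z = 1 has radius between 1 and 2.
Finally, the integer polynomial consistent with all of this is the stated p.

x^2 + y^2 - 3*z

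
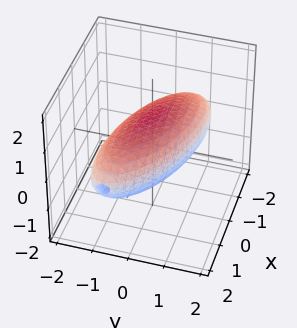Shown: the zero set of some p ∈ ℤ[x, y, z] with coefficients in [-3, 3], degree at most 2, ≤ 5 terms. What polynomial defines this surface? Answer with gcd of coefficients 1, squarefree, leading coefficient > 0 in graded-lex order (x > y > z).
First, deg p = 2. The shape is more complex than any degree-1 surface.
Next, observable constraints: the z-axis gridline crossings are at z ∈ {-1, 1}; the y-axis gridline crossings are at y ∈ {-1, 1}.
Finally, the integer polynomial consistent with all of this is the stated p.

x^2 + 2*x*y + 3*y^2 + 3*z^2 - 3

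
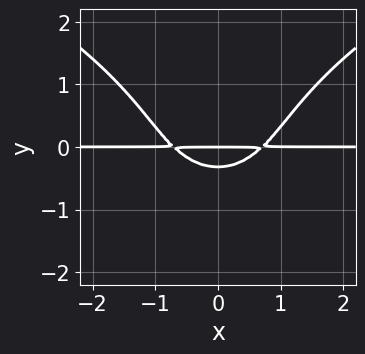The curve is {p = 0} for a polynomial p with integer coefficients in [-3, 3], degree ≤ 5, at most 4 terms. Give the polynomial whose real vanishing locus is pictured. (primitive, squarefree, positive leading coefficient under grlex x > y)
1. deg p = 4. No degree-3 curve has this shape.
2. Symmetries: the x ↦ −x reflection is a symmetry, so x appears only in even powers.
3. From the axis intercepts and sections: it crosses the y-axis at the gridline y = 0; every point of the x-axis in the box is on the curve.
4. Putting this together gives p.

y^4 - 2*x^2*y + 3*y^2 + y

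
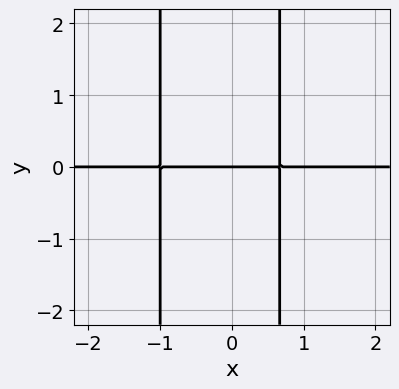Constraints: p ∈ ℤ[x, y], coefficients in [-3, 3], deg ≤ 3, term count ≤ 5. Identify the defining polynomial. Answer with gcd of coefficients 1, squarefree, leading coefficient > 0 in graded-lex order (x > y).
3*x^2*y + x*y - 2*y

(a) deg p = 3.
(b) Observable constraints: the visible x-axis segment lies entirely on the curve; it meets the y-axis at y = 0 (among the integer gridlines).
(c) Assembling these constraints gives the stated polynomial.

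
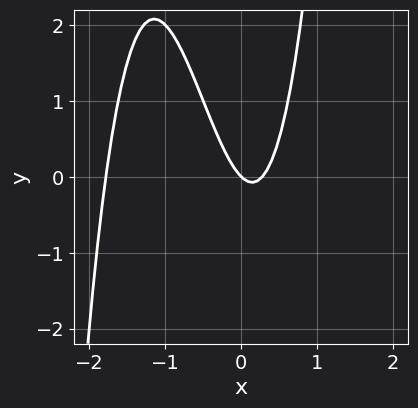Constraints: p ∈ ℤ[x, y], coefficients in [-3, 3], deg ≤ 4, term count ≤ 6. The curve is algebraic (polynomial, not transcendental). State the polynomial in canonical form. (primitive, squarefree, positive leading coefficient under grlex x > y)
Degree: no degree-2 curve has this shape, so deg p = 3.
Observable constraints: it meets the y-axis at y = 0 (among the integer gridlines); it crosses the x-axis at the gridline x = 0.
Fitting integer coefficients to these (and the overall shape) gives p.

2*x^3 + 3*x^2 - x - y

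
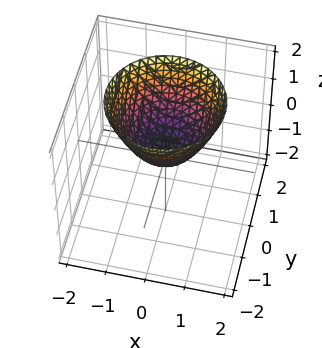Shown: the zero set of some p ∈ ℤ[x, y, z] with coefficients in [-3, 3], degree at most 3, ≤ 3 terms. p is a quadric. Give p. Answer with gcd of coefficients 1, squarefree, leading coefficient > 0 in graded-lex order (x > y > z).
x^2 + y^2 - z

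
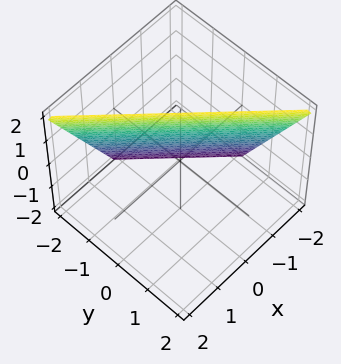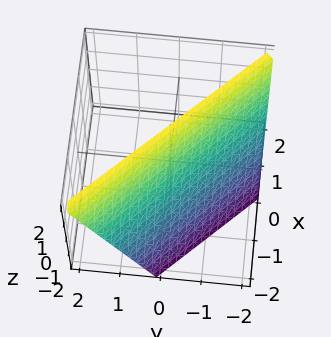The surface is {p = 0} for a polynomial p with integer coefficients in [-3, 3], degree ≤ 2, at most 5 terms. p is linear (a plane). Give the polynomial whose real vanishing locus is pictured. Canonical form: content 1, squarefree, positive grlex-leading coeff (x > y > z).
First, deg p = 1. The surface is flat (a plane).
Next, observable constraints: one z-axis crossing is at z = 2; it meets the y-axis at y = -1 (among the integer gridlines); it meets the x-axis at x = -1 (among the integer gridlines).
Finally, together with the visible shape, these determine p as stated.

2*x + 2*y - z + 2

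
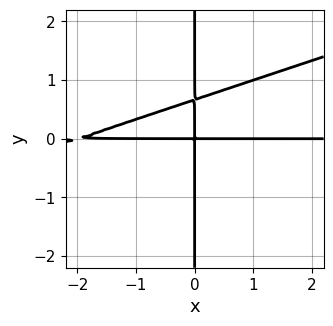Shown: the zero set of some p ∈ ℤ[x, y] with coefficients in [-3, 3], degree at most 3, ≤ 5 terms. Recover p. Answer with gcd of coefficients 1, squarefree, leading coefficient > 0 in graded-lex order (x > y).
x^2*y - 3*x*y^2 + 2*x*y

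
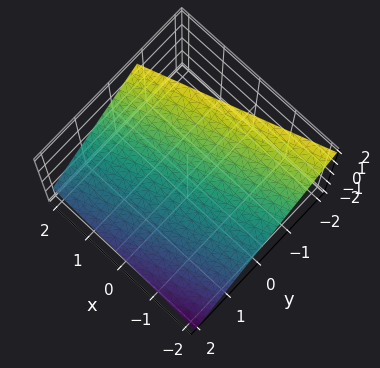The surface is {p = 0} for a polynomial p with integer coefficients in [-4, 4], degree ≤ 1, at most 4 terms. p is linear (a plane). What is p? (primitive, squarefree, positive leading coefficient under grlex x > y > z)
(a) deg p = 1.
(b) Observable constraints: one x-axis crossing is at x = -2.
(c) Solving for integer coefficients yields p as stated.

x - 3*y - 3*z + 2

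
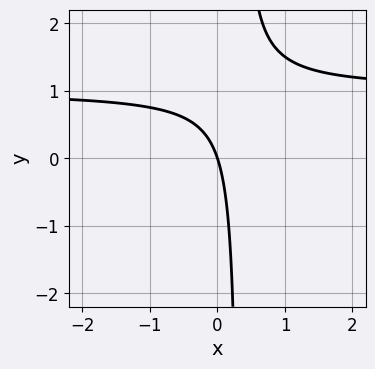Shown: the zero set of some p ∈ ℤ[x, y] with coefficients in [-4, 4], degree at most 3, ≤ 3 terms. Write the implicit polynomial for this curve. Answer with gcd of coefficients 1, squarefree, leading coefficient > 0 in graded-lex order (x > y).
3*x*y - 3*x - y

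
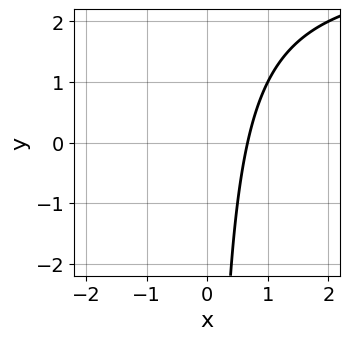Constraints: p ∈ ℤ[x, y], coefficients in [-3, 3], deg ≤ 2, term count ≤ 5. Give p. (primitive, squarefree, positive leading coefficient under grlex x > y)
The degree is 2 — a generic line meets the curve in up to 2 points.
From the axis intercepts and sections: the curve avoids every integer y-axis point in the box.
The integer polynomial consistent with all of this is the stated p.

x*y - 3*x + 2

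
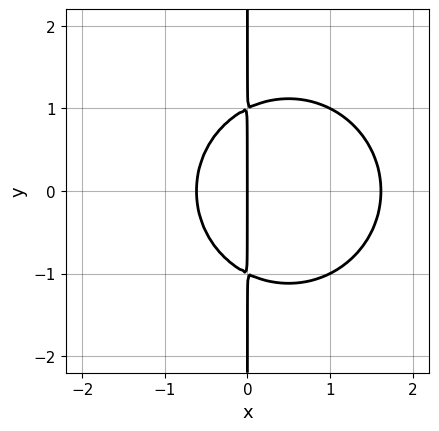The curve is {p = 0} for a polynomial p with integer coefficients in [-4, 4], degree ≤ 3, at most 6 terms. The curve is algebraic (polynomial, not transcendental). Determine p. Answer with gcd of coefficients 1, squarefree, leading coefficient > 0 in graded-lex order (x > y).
1. deg p = 3. No degree-2 curve has this shape.
2. Symmetries: mirror symmetry y ↦ −y ⇒ only even powers of y.
3. Against the integer gridlines: it meets the x-axis at x = 0 (among the integer gridlines); the visible y-axis segment lies entirely on the curve.
4. Matching integer coefficients to the picture gives p.

x^3 + x*y^2 - x^2 - x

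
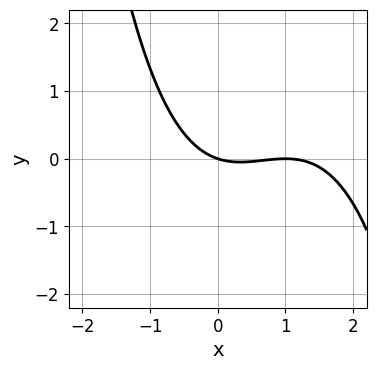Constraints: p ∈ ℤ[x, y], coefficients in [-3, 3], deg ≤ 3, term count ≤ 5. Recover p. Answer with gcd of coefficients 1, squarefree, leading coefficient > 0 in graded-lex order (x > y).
x^3 - 2*x^2 + x + 3*y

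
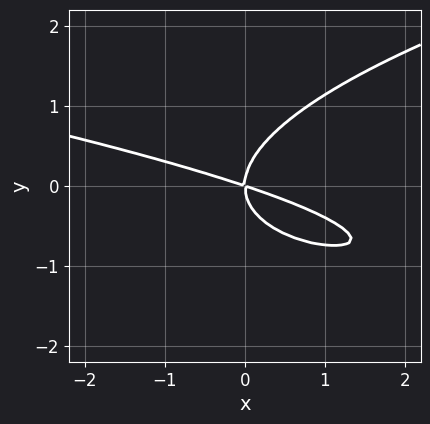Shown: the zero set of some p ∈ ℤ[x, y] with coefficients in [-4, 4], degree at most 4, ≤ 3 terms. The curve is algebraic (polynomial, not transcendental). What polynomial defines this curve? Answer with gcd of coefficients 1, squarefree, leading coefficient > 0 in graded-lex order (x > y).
(a) The degree is 3 — the shape is more complex than any degree-2 curve.
(b) Observable constraints: it crosses the x-axis at the gridline x = 0; one y-axis crossing is at y = 0.
(c) Together with the visible shape, these determine p as stated.

3*y^3 - x^2 - 3*x*y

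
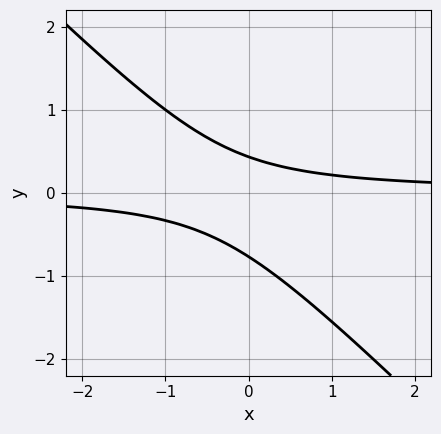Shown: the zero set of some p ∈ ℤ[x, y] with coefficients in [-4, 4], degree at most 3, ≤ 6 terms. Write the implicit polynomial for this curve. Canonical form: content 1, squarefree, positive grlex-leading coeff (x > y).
3*x*y + 3*y^2 + y - 1

deg p = 2.
Reading off the gridlines: it misses every integer gridline on the x-axis.
The integer polynomial consistent with all of this is the stated p.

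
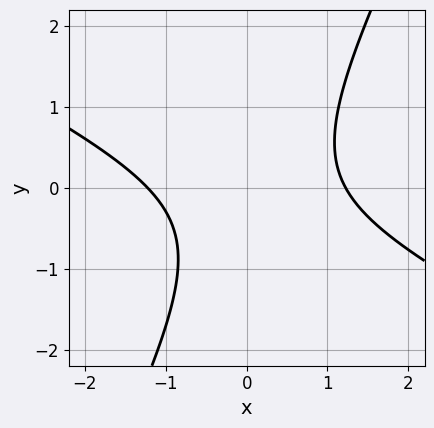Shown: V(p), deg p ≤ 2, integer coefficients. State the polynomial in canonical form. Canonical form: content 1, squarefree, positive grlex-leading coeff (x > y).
First, deg p = 2. A generic line meets the curve in up to 2 points.
Next, observable constraints: no y-intercept at any integer in the box.
Finally, putting this together gives p.

2*x^2 + 3*x*y - 2*y^2 - y - 3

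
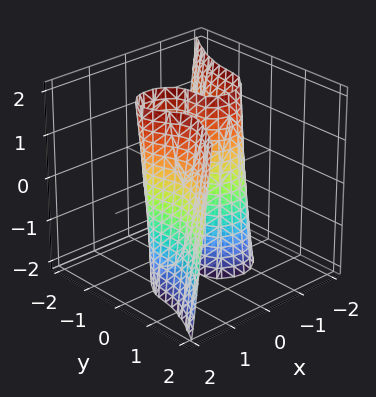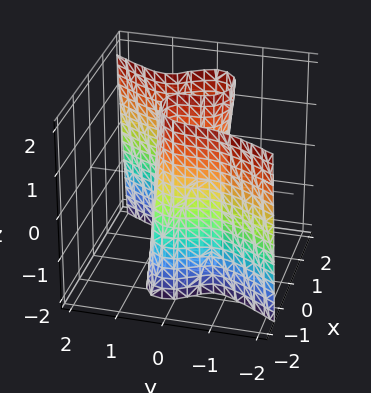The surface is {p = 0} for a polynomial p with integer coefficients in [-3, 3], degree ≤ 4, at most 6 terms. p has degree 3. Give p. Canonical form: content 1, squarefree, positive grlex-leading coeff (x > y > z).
Degree: no degree-2 surface has this shape, so deg p = 3.
Checking where it meets the axes: it meets the x-axis at x = 0 (among the integer gridlines); the visible z-axis segment lies entirely on the surface.
Matching integer coefficients to the picture gives p.

2*x^3 + 3*x*y^2 + x*y*z - 3*y^3 - 3*x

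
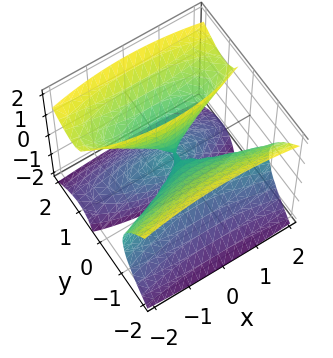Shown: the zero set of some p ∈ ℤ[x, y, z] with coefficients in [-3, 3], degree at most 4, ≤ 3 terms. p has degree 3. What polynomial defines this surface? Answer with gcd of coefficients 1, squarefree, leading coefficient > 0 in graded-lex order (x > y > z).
3*y^3 - 3*y*z^2 + x^2

First, deg p = 3. The shape is more complex than any degree-2 surface.
Next, observable constraints: every point of the z-axis in the box is on the surface; it meets the x-axis at x = 0 (among the integer gridlines).
Finally, putting this together gives p.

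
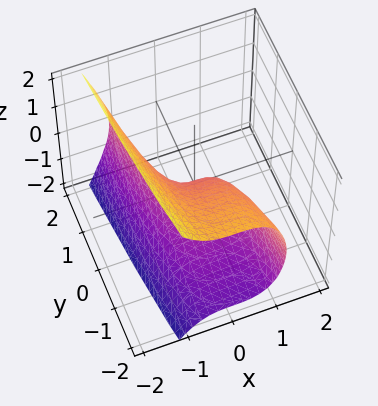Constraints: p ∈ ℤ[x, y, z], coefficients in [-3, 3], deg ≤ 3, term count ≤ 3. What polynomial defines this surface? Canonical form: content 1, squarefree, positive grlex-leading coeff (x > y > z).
First, degree: a generic line meets the surface in up to 3 points, so deg p = 3.
Next, observable constraints: one z-axis crossing is at z = 0; it meets the y-axis at y = 0 (among the integer gridlines); it meets the x-axis at x = 0 (among the integer gridlines).
Finally, the integer polynomial consistent with all of this is the stated p.

3*x^3 + 2*z^2 + 2*y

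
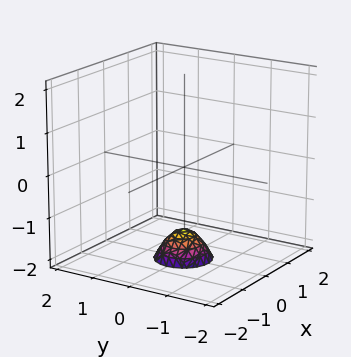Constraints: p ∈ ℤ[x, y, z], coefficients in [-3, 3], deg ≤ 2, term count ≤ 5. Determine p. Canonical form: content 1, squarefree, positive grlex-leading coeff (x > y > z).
The degree is 2 — a generic line meets the surface in up to 2 points.
Symmetries: the surface is invariant under rotation about z: p = q(x² + y², z).
Checking where it meets the axes: the surface avoids every integer x-axis point in the box; a circular section at z = -2 has radius between 0 and 1; no y-intercept at any integer in the box.
Matching integer coefficients to the picture gives p.

3*x^2 + 3*y^2 + 2*z + 3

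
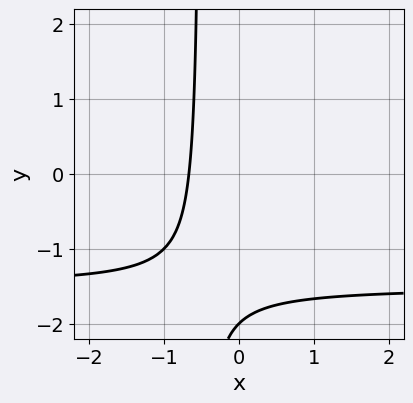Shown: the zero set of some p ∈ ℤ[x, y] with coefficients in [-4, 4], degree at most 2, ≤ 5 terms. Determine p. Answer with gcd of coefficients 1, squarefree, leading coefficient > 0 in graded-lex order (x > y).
2*x*y + 3*x + y + 2

1. deg p = 2.
2. Checking where it meets the axes: one y-axis crossing is at y = -2.
3. These observations pin down the coefficients.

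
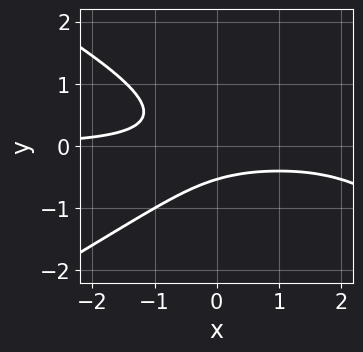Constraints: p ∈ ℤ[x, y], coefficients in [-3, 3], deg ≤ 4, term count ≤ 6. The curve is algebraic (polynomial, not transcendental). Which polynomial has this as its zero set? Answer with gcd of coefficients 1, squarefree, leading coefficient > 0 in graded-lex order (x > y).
x^2*y - 3*y^3 - 2*x*y - y - 1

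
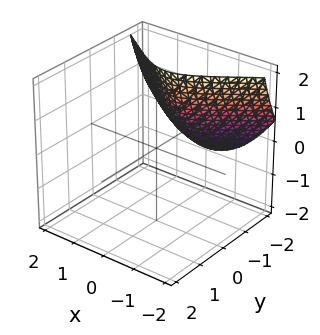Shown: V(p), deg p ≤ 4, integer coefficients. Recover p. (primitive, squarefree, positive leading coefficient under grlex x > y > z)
y^3 - y^2*z + 3*x^2 + 2*y*z + 2

(a) The degree is 3 — a generic line meets the surface in up to 3 points.
(b) Checking where it meets the axes: it misses every integer gridline on the x-axis; no z-intercept at any integer in the box.
(c) Solving for integer coefficients yields p as stated.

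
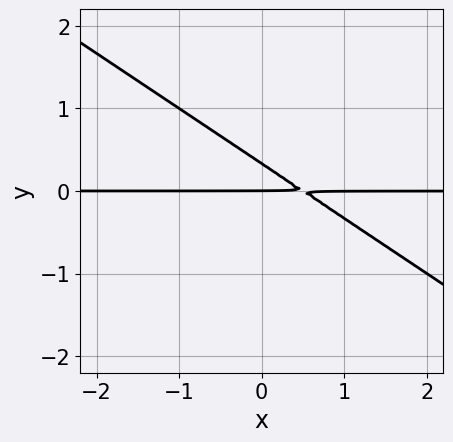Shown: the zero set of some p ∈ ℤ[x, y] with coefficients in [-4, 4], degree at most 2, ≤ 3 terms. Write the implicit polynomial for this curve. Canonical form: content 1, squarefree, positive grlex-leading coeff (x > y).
2*x*y + 3*y^2 - y

deg p = 2. No degree-1 curve has this shape.
Checking where it meets the axes: the visible x-axis segment lies entirely on the curve; it crosses the y-axis at the gridline y = 0.
Fitting integer coefficients to these (and the overall shape) gives p.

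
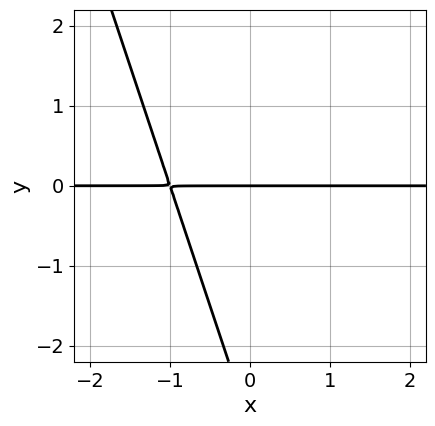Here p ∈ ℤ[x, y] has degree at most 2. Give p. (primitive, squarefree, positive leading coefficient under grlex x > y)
Degree: the shape is more complex than any degree-1 curve, so deg p = 2.
From the visible intercepts: it crosses the y-axis at the gridline y = 0; the visible x-axis segment lies entirely on the curve.
Assembling these constraints gives the stated polynomial.

3*x*y + y^2 + 3*y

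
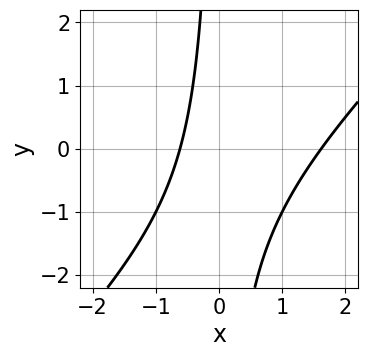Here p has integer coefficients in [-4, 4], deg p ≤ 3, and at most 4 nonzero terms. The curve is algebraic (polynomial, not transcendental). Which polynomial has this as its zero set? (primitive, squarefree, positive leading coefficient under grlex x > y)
First, the degree is 2 — no degree-1 curve has this shape.
Next, reading off the gridlines: it misses every integer gridline on the y-axis.
Finally, these observations pin down the coefficients.

x^2 - x*y - x - 1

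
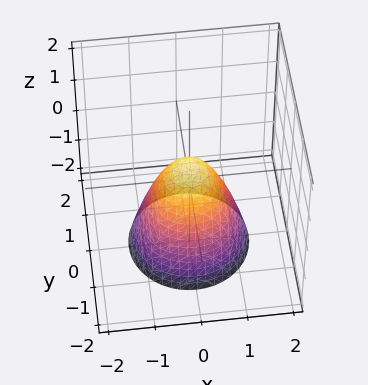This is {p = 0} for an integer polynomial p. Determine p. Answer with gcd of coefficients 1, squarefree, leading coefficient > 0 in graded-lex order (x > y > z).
3*x^2 + 3*y^2 + 2*z - 1

(a) deg p = 2.
(b) Symmetry: the z-axis is an axis of rotation, so x and y enter only as x² + y².
(c) Checking where it meets the axes: a circular section at z = 0 has radius between 0 and 1.
(d) Fitting integer coefficients to these (and the overall shape) gives p.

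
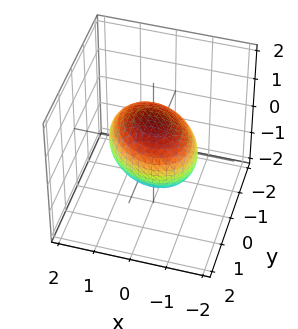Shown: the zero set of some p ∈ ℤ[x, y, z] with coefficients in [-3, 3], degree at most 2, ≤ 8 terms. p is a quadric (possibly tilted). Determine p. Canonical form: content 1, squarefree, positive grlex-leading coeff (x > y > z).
2*x^2 + x*y + 2*y^2 - y*z + 2*z^2 - 3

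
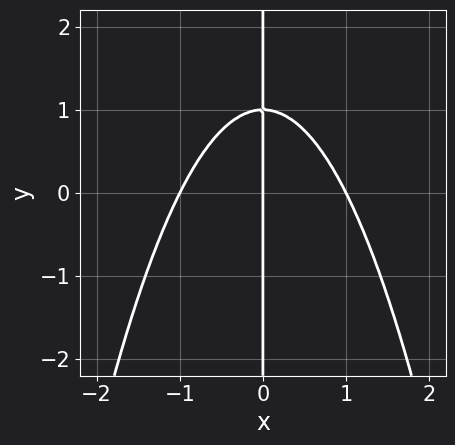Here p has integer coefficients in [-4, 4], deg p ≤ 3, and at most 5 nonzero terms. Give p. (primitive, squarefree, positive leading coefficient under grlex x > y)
x^3 + x*y - x

1. Degree: a generic line meets the curve in up to 3 points, so deg p = 3.
2. From the axis intercepts and sections: the x-axis gridline crossings are at x ∈ {-1, 0, 1}; every point of the y-axis in the box is on the curve.
3. Matching integer coefficients to the picture gives p.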